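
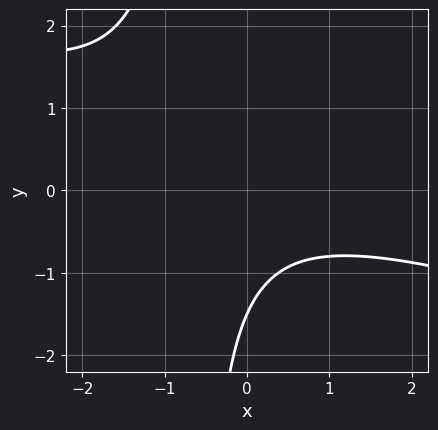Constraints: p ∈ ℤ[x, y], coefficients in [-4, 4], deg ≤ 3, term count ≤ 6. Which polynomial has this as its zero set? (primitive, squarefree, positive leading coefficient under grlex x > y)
x^2 + 3*x*y + 2*y + 3

deg p = 2. No degree-1 curve has this shape.
Checking where it meets the axes: it misses every integer gridline on the x-axis.
Putting this together gives p.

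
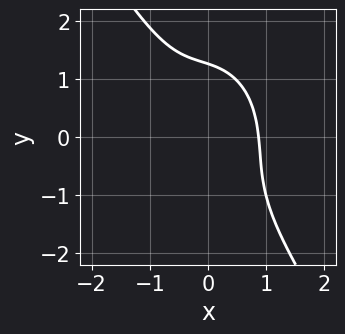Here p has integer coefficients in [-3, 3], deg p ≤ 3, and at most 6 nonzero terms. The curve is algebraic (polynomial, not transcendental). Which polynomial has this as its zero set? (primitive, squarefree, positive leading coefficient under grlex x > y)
(a) deg p = 3. The shape is more complex than any degree-2 curve.
(b) Solving for integer coefficients yields p as stated.

3*x^3 + x^2*y + x*y^2 + y^3 - 2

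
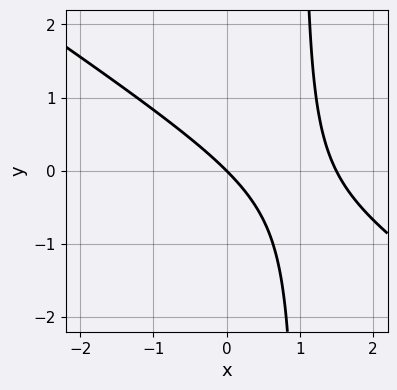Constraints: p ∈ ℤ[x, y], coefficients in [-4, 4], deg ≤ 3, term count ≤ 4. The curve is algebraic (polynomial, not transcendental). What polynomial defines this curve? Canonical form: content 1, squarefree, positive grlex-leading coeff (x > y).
First, degree: no degree-1 curve has this shape, so deg p = 2.
Then, from the visible intercepts: it meets the y-axis at y = 0 (among the integer gridlines); it meets the x-axis at x = 0 (among the integer gridlines).
Finally, fitting integer coefficients to these (and the overall shape) gives p.

2*x^2 + 3*x*y - 3*x - 3*y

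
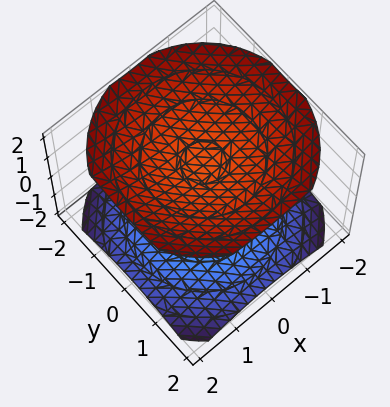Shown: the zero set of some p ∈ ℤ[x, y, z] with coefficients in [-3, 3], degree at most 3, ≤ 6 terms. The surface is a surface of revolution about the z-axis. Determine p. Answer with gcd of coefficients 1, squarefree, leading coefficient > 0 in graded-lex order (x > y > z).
x^2 + y^2 - 2*z^2 + 3

1. There are 2 components.
2. The degree is 2 — a generic line meets the surface in up to 2 points.
3. Symmetries: rotational symmetry about the z-axis ⇒ p depends on x, y only through x² + y².
4. From the axis intercepts and sections: it misses every integer gridline on the y-axis; no x-intercept at any integer in the box.
5. These observations pin down the coefficients.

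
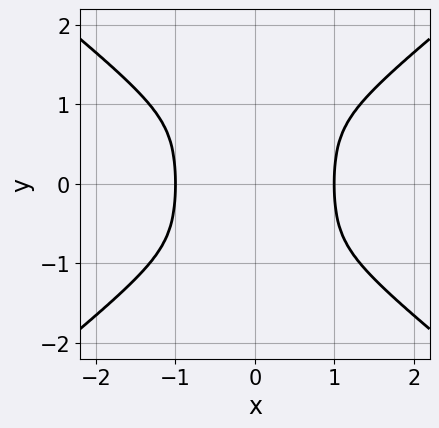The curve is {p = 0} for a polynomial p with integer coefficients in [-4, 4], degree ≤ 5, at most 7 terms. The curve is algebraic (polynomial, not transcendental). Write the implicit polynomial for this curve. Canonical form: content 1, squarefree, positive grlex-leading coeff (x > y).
3*x^4 - 3*x^2*y^2 - 2*y^4 + y^2 - 3

First, deg p = 4.
Then, symmetries: it's symmetric under y → −y, forcing even powers of y; mirror symmetry x ↦ −x ⇒ only even powers of x.
Next, from the visible intercepts: the x-axis gridline crossings are at x ∈ {-1, 1}; it misses every integer gridline on the y-axis.
Finally, solving for integer coefficients yields p as stated.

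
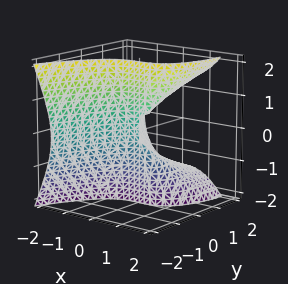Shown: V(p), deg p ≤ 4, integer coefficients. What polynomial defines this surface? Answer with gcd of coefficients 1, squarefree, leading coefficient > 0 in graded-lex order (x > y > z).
3*x^3 - 2*y*z^2 + 2*y^2

1. deg p = 3. The shape is more complex than any degree-2 surface.
2. From the visible intercepts: it meets the x-axis at x = 0 (among the integer gridlines); it meets the y-axis at y = 0 (among the integer gridlines); the visible z-axis segment lies entirely on the surface.
3. These observations pin down the coefficients.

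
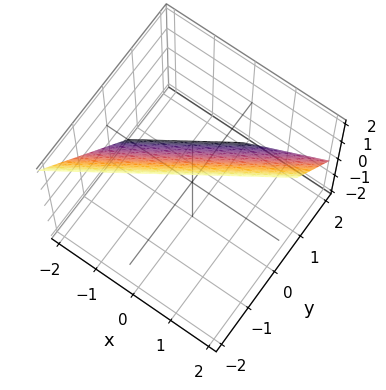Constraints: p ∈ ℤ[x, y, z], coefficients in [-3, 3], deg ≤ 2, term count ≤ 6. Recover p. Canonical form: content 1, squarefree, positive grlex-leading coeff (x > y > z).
2*x - 3*y - 2*z + 2

(a) deg p = 1. The surface is flat (a plane).
(b) Against the integer gridlines: it crosses the z-axis at the gridline z = 1; it meets the x-axis at x = -1 (among the integer gridlines).
(c) Putting this together gives p.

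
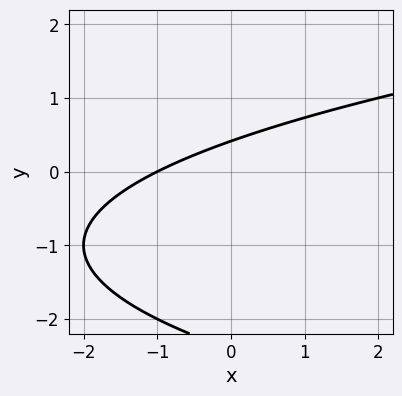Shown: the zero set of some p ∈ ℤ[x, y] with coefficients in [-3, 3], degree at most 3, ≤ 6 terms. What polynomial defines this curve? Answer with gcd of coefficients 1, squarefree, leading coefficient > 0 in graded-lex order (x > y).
First, the degree is 2 — a generic line meets the curve in up to 2 points.
Next, from the visible intercepts: it meets the x-axis at x = -1 (among the integer gridlines).
Finally, fitting integer coefficients to these (and the overall shape) gives p.

y^2 - x + 2*y - 1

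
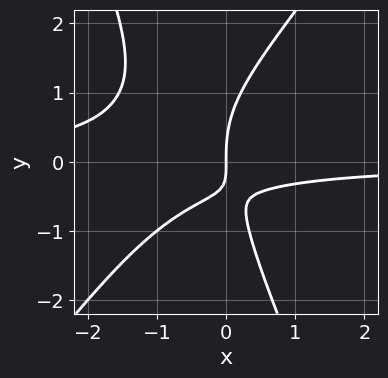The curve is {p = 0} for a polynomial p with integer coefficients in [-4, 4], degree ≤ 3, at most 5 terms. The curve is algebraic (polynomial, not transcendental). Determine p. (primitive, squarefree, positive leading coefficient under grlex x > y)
3*x^2*y - x*y^2 - y^3 + 3*x*y + 2*x

deg p = 3. The shape is more complex than any degree-2 curve.
Reading off the gridlines: it crosses the x-axis at the gridline x = 0; one y-axis crossing is at y = 0.
The integer polynomial consistent with all of this is the stated p.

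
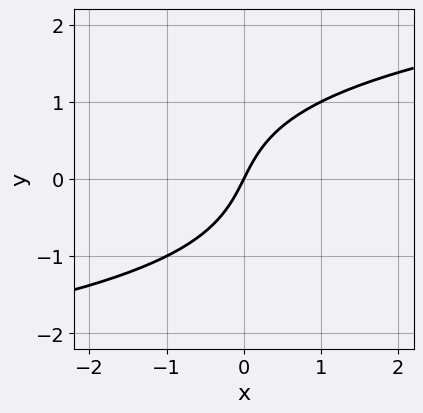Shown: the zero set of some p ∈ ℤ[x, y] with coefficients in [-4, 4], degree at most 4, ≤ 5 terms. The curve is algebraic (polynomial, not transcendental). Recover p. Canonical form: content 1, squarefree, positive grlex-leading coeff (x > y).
deg p = 3.
From the axis intercepts and sections: it meets the x-axis at x = 0 (among the integer gridlines); one y-axis crossing is at y = 0.
Matching integer coefficients to the picture gives p.

y^3 - 2*x + y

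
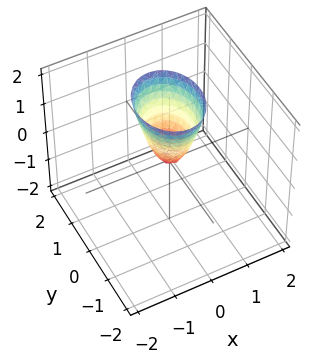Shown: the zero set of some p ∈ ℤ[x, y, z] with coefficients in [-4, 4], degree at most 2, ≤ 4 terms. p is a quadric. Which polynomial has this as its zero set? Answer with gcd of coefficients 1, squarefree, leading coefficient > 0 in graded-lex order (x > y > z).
3*x^2 + 2*y^2 - z

First, degree: a single bowl opening along one axis; a quadric, so deg p = 2.
Then, symmetries: the y ↦ −y reflection is a symmetry, so y appears only in even powers; mirror symmetry x ↦ −x ⇒ only even powers of x.
Then, from the visible intercepts: it crosses the x-axis at the gridline x = 0; it meets the y-axis at y = 0 (among the integer gridlines); one z-axis crossing is at z = 0.
Finally, matching integer coefficients to the picture gives p.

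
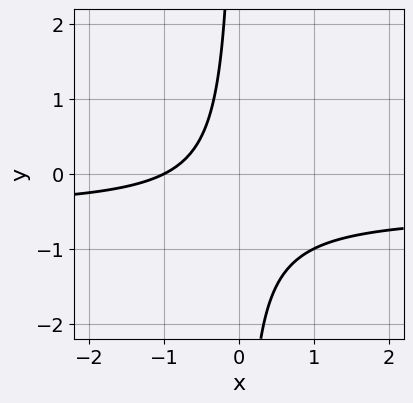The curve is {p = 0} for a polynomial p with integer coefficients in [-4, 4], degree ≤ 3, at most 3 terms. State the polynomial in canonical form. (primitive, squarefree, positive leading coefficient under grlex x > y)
2*x*y + x + 1

First, deg p = 2. The shape is more complex than any degree-1 curve.
Then, against the integer gridlines: it misses every integer gridline on the y-axis; it meets the x-axis at x = -1 (among the integer gridlines).
Finally, matching integer coefficients to the picture gives p.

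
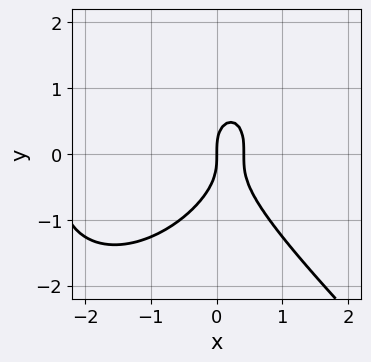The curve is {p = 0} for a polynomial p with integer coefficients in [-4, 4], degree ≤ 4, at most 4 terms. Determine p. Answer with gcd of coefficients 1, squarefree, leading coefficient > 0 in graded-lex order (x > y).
deg p = 3. A generic line meets the curve in up to 3 points.
Reading off the gridlines: it crosses the y-axis at the gridline y = 0; it meets the x-axis at x = 0 (among the integer gridlines).
Assembling these constraints gives the stated polynomial.

x^3 + y^3 + 2*x^2 - x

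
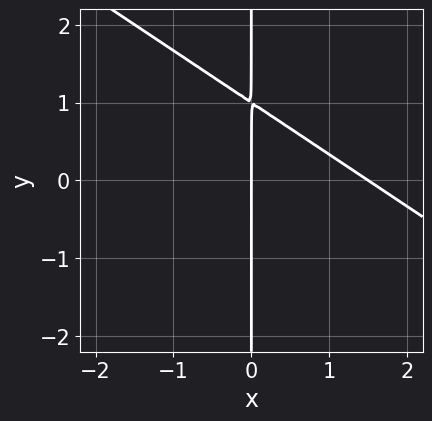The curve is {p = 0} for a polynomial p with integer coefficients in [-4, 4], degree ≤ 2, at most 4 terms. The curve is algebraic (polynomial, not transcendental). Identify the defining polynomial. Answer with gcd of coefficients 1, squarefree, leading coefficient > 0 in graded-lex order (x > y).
2*x^2 + 3*x*y - 3*x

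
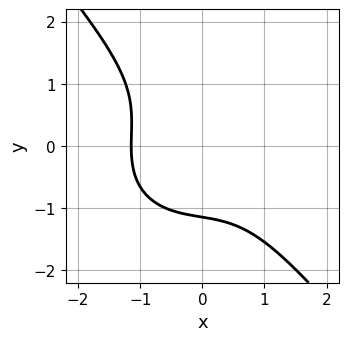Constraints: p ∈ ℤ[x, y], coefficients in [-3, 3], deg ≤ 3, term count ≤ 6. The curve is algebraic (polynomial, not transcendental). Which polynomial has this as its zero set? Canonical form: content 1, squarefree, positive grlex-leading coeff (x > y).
1. deg p = 3.
2. Putting this together gives p.

2*x^3 + x*y^2 + 2*y^3 + 3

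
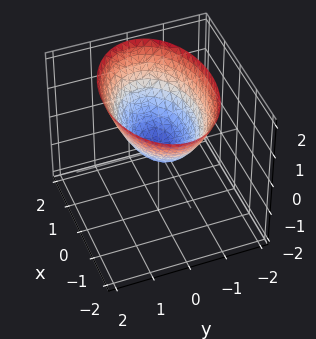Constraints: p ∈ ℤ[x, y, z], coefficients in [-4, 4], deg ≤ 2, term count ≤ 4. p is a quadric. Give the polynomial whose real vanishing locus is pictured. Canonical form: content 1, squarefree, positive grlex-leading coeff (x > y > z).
(a) Degree: a single bowl opening along one axis; a quadric, so deg p = 2.
(b) Symmetries: the x ↦ −x reflection is a symmetry, so x appears only in even powers; it's symmetric under y → −y, forcing even powers of y.
(c) Reading off the gridlines: it crosses the x-axis at the gridline x = 0; it meets the y-axis at y = 0 (among the integer gridlines).
(d) Together with the visible shape, these determine p as stated.

x^2 + 2*y^2 - 2*z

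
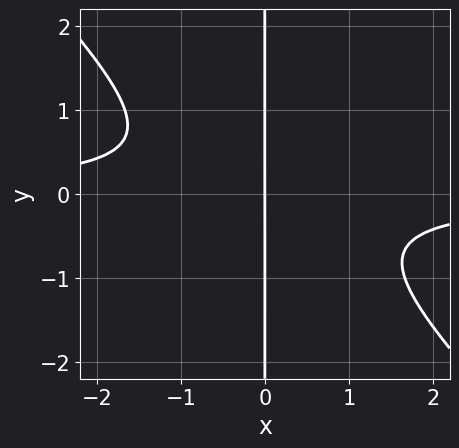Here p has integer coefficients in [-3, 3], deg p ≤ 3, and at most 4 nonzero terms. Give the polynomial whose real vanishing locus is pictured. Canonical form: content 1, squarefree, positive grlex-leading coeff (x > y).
1. deg p = 3. A generic line meets the curve in up to 3 points.
2. Observable constraints: it crosses the x-axis at the gridline x = 0; every point of the y-axis in the box is on the curve.
3. Together with the visible shape, these determine p as stated.

3*x^2*y + 3*x*y^2 + 2*x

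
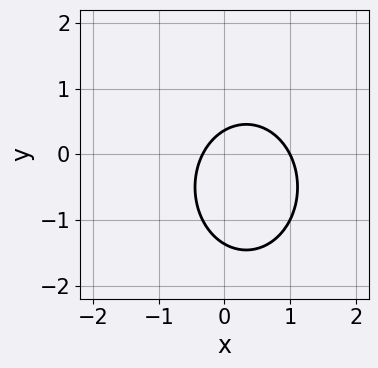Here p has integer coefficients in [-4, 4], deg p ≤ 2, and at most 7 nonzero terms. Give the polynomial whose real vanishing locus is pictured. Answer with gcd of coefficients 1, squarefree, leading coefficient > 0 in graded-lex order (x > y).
3*x^2 + 2*y^2 - 2*x + 2*y - 1

First, deg p = 2. No degree-1 curve has this shape.
Next, reading off the gridlines: it meets the x-axis at x = 1 (among the integer gridlines).
Finally, the integer polynomial consistent with all of this is the stated p.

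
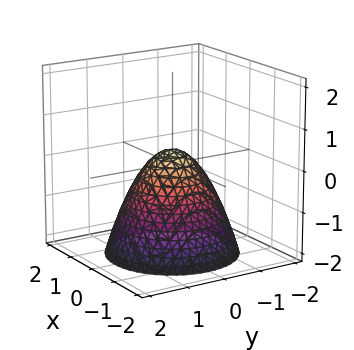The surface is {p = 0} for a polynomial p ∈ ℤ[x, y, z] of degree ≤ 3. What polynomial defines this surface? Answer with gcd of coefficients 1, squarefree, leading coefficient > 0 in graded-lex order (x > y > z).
3*x^2 + 3*y^2 + 3*z - 1

1. deg p = 2. A generic line meets the surface in up to 2 points.
2. Symmetries: every cross-section ⟂ z is a circle, so x, y appear only via x² + y².
3. From the axis intercepts and sections: a circular section at z = -1 has radius between 1 and 2.
4. The integer polynomial consistent with all of this is the stated p.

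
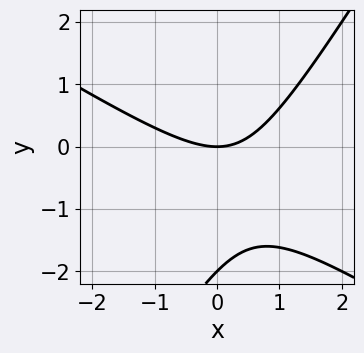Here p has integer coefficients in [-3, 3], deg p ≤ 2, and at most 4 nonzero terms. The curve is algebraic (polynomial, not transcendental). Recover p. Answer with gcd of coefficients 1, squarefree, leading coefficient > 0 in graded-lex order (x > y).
x^2 + x*y - y^2 - 2*y

(a) Degree: no degree-1 curve has this shape, so deg p = 2.
(b) Observable constraints: among the integer gridlines, it crosses the y-axis at y ∈ {-2, 0}; one x-axis crossing is at x = 0.
(c) Matching integer coefficients to the picture gives p.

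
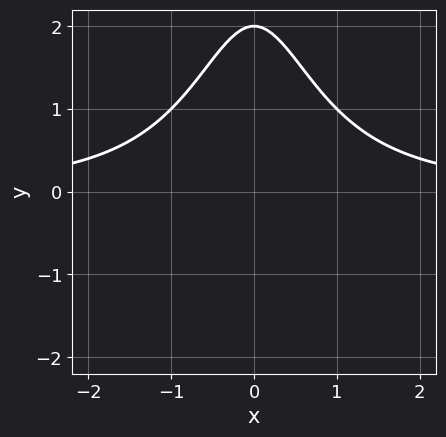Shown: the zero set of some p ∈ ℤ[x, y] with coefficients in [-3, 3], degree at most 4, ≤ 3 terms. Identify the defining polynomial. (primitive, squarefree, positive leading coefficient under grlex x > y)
x^2*y + y - 2

1. deg p = 3. No degree-2 curve has this shape.
2. Symmetries: it's symmetric under x → −x, forcing even powers of x.
3. Observable constraints: no x-intercept at any integer in the box; it crosses the y-axis at the gridline y = 2.
4. Fitting integer coefficients to these (and the overall shape) gives p.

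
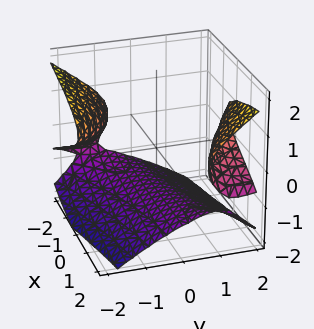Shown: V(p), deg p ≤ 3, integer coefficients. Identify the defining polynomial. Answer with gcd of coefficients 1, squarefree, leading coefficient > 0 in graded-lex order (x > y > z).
(a) There are 2 components. Treating them together as one polynomial.
(b) Degree: no degree-2 surface has this shape, so deg p = 3.
(c) Reading off the gridlines: the surface avoids every integer y-axis point in the box; it misses every integer gridline on the x-axis.
(d) Fitting integer coefficients to these (and the overall shape) gives p.

2*y^2*z - 3*z^3 + 2*x*y - 2*z^2 - 3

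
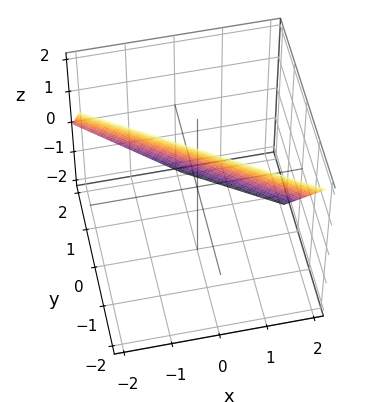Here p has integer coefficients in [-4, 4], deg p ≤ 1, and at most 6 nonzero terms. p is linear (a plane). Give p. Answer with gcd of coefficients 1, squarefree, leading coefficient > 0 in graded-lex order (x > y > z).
First, the degree is 1 — the surface is flat (a plane).
Next, from the visible intercepts: it meets the z-axis at z = 1 (among the integer gridlines); it meets the x-axis at x = 1 (among the integer gridlines).
Finally, solving for integer coefficients yields p as stated.

2*x + 3*y + 2*z - 2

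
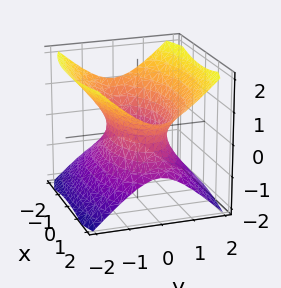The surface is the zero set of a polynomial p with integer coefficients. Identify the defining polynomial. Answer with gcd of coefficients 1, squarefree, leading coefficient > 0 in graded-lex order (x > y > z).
First, deg p = 2.
Next, symmetries: the y ↦ −y reflection is a symmetry, so y appears only in even powers; mirror symmetry z ↦ −z ⇒ only even powers of z; it's symmetric under x → −x, forcing even powers of x.
Then, checking where it meets the axes: the surface avoids every integer z-axis point in the box.
Finally, the integer polynomial consistent with all of this is the stated p.

x^2 + 3*y^2 - 3*z^2 - 2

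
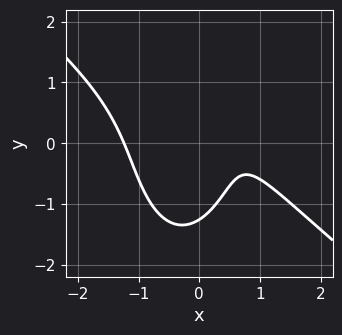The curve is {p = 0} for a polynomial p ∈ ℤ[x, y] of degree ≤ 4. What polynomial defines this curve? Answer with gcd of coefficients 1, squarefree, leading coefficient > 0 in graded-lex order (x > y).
(a) Degree: no degree-2 curve has this shape, so deg p = 3.
(b) Solving for integer coefficients yields p as stated.

3*x^3 + 3*x^2*y + y^3 - 3*x + 2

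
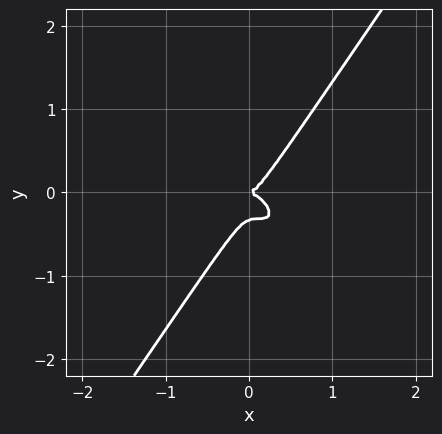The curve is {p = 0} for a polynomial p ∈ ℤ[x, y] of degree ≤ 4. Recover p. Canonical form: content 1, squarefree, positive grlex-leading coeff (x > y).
First, deg p = 3. The shape is more complex than any degree-2 curve.
Next, from the axis intercepts and sections: it crosses the x-axis at the gridline x = 0; one y-axis crossing is at y = 0.
Finally, the integer polynomial consistent with all of this is the stated p.

3*x^3 + 3*x^2*y + x*y^2 - 3*y^3 - y^2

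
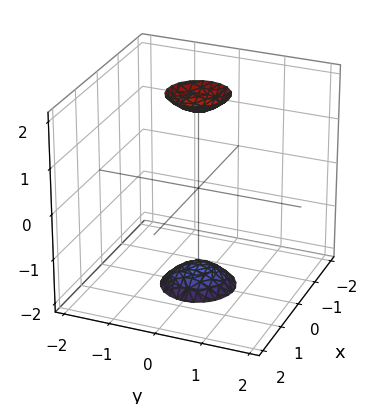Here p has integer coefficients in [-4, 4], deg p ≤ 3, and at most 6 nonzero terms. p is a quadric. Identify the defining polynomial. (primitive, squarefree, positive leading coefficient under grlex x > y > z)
First, the picture has 2 separate pieces.
Then, deg p = 2.
Then, by symmetry, the z-axis is an axis of rotation, so x and y enter only as x² + y²; the z ↦ −z reflection is a symmetry, so z appears only in even powers.
Then, from the visible intercepts: a circular section at z = -2 has radius between 0 and 1; no x-intercept at any integer in the box.
Finally, these observations pin down the coefficients.

3*x^2 + 3*y^2 - z^2 + 3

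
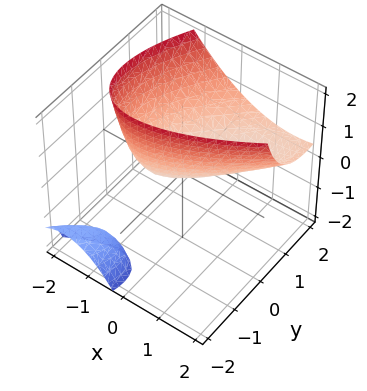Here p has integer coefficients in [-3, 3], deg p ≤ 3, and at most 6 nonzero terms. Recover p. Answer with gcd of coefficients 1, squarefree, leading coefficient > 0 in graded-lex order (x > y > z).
2*x^2 - 3*x*y + 2*y^2 - 3*y*z - 3*z

There are 2 components.
Degree: a generic line meets the surface in up to 2 points, so deg p = 2.
From the axis intercepts and sections: it meets the y-axis at y = 0 (among the integer gridlines); it meets the z-axis at z = 0 (among the integer gridlines); it meets the x-axis at x = 0 (among the integer gridlines).
The integer polynomial consistent with all of this is the stated p.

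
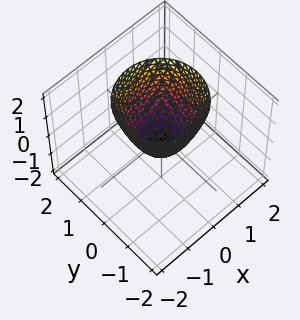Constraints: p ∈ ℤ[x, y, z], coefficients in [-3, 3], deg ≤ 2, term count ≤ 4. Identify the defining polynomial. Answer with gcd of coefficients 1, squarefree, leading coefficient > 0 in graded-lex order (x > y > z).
3*x^2 + 3*y^2 - 2*z - 1

(a) The degree is 2 — a generic line meets the surface in up to 2 points.
(b) Symmetries: rotational symmetry about the z-axis ⇒ p depends on x, y only through x² + y².
(c) From the axis intercepts and sections: a circular section at z = 0 has radius between 0 and 1.
(d) Fitting integer coefficients to these (and the overall shape) gives p.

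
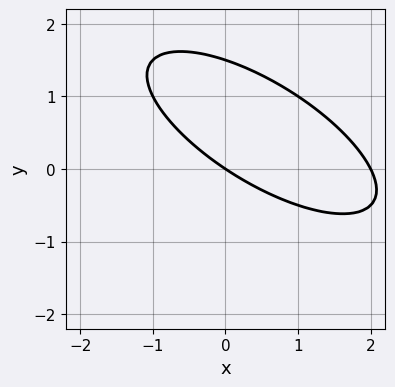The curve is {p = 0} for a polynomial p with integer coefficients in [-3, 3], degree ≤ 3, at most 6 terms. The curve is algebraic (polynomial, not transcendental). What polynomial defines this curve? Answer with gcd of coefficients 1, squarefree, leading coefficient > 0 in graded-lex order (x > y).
x^2 + 2*x*y + 2*y^2 - 2*x - 3*y

Degree: a generic line meets the curve in up to 2 points, so deg p = 2.
Reading off the gridlines: it crosses the y-axis at the gridline y = 0; the x-axis gridline crossings are at x ∈ {0, 2}.
Assembling these constraints gives the stated polynomial.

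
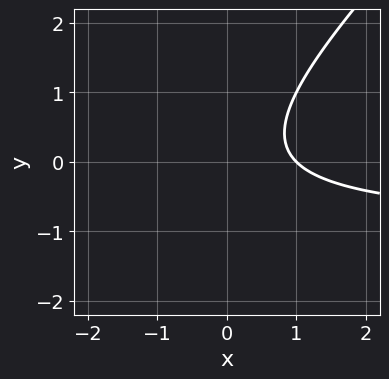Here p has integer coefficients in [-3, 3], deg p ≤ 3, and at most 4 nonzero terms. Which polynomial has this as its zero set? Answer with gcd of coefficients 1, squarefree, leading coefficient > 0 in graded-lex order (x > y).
x*y - y^2 + x - 1

1. The degree is 2 — the shape is more complex than any degree-1 curve.
2. Observable constraints: it misses every integer gridline on the y-axis; one x-axis crossing is at x = 1.
3. Fitting integer coefficients to these (and the overall shape) gives p.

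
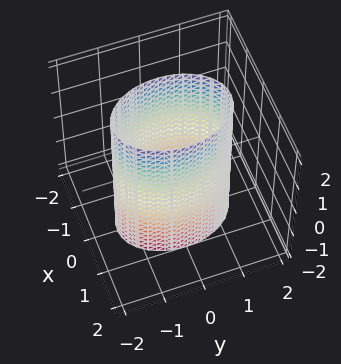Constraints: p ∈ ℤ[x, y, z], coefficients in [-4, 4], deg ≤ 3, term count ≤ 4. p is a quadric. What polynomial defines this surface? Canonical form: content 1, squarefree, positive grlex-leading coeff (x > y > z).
First, the degree is 2 — constant cross-section along one axis; a quadric.
Next, symmetries: mirror symmetry x ↦ −x ⇒ only even powers of x; the z ↦ −z reflection is a symmetry, so z appears only in even powers; the y ↦ −y reflection is a symmetry, so y appears only in even powers.
Then, from the visible intercepts: the surface avoids every integer z-axis point in the box; the x-axis gridline crossings are at x ∈ {-1, 1}.
Finally, the integer polynomial consistent with all of this is the stated p.

2*x^2 + y^2 - 2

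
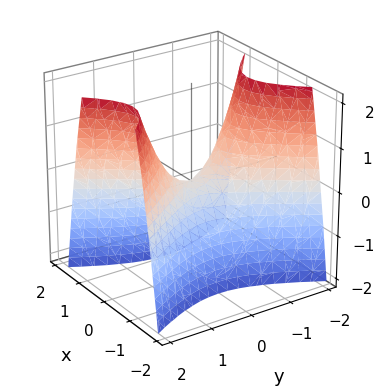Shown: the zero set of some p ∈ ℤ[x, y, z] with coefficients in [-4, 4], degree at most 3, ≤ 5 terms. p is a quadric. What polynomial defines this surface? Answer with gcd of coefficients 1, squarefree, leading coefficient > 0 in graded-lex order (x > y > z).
(a) The degree is 2 — a saddle surface; a quadric.
(b) Symmetries: it's symmetric under x → −x, forcing even powers of x; the y ↦ −y reflection is a symmetry, so y appears only in even powers.
(c) From the axis intercepts and sections: it meets the y-axis at y = 0 (among the integer gridlines); one x-axis crossing is at x = 0; it crosses the z-axis at the gridline z = 0.
(d) Assembling these constraints gives the stated polynomial.

2*x^2 - y^2 + z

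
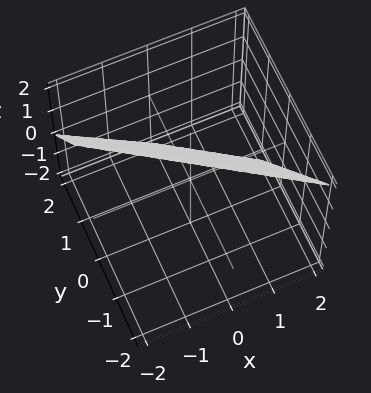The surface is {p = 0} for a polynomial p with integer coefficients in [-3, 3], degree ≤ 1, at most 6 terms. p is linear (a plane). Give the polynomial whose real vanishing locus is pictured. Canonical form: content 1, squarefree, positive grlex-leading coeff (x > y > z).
2*x + 3*y + 2*z - 2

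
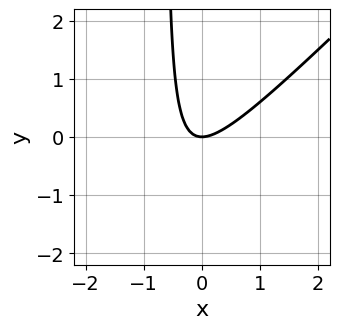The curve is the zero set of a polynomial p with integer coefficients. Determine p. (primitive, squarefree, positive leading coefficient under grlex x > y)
First, degree: no degree-1 curve has this shape, so deg p = 2.
Next, against the integer gridlines: it meets the x-axis at x = 0 (among the integer gridlines); one y-axis crossing is at y = 0.
Finally, putting this together gives p.

3*x^2 - 3*x*y - 2*y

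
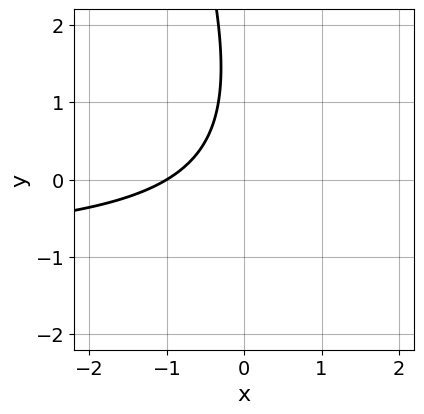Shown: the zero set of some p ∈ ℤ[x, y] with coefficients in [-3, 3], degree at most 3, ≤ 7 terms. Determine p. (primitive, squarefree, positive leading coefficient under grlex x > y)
First, deg p = 2.
Next, from the axis intercepts and sections: it meets the x-axis at x = -1 (among the integer gridlines); no y-intercept at any integer in the box.
Finally, fitting integer coefficients to these (and the overall shape) gives p.

3*x*y + y^2 + 3*x - 2*y + 3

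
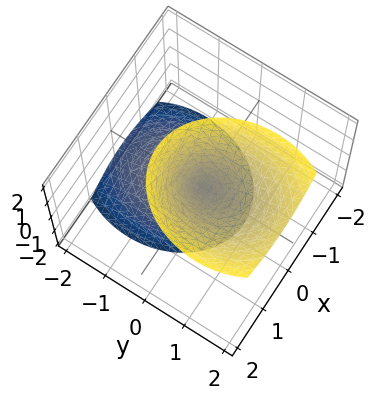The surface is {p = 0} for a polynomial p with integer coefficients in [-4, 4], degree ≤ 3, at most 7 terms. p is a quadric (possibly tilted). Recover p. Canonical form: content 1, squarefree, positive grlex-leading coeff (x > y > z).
3*x^2 - x*z + 2*y^2 - 2*y*z - z^2

First, the picture has 2 separate pieces. Treating them together as one polynomial.
Then, deg p = 2. The shape is more complex than any degree-1 surface.
Then, from the visible intercepts: one x-axis crossing is at x = 0; it crosses the y-axis at the gridline y = 0.
Finally, assembling these constraints gives the stated polynomial.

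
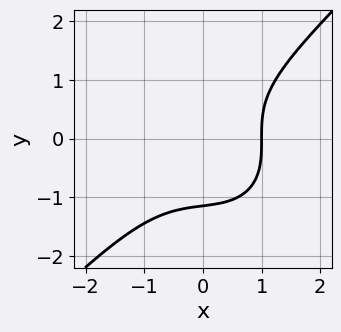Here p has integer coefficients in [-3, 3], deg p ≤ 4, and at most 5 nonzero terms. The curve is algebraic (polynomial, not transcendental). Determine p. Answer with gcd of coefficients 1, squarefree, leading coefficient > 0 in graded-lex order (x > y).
2*x^3 - 2*y^3 + x - 3

1. Degree: the shape is more complex than any degree-2 curve, so deg p = 3.
2. Against the integer gridlines: it meets the x-axis at x = 1 (among the integer gridlines).
3. These observations pin down the coefficients.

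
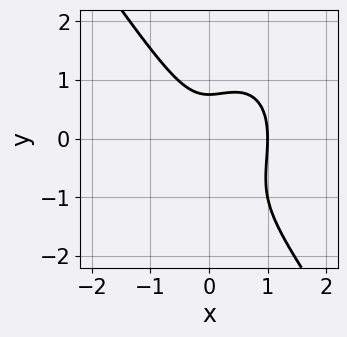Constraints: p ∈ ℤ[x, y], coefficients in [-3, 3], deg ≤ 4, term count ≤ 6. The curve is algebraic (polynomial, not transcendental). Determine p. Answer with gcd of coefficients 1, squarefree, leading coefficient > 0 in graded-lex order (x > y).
3*x^3 + y^3 - 2*x^2 + y^2 - 1

(a) deg p = 3.
(b) Against the integer gridlines: it crosses the x-axis at the gridline x = 1.
(c) Solving for integer coefficients yields p as stated.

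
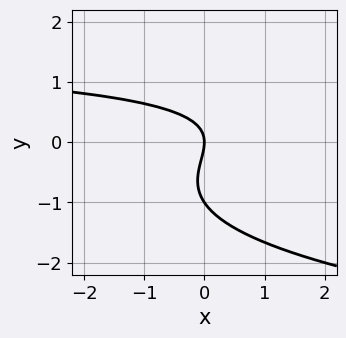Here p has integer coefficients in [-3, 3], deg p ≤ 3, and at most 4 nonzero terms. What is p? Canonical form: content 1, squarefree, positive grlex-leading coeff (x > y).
2*y^3 - x*y + 2*y^2 + 2*x

deg p = 3.
From the visible intercepts: it meets the x-axis at x = 0 (among the integer gridlines); among the integer gridlines, it crosses the y-axis at y ∈ {-1, 0}.
The integer polynomial consistent with all of this is the stated p.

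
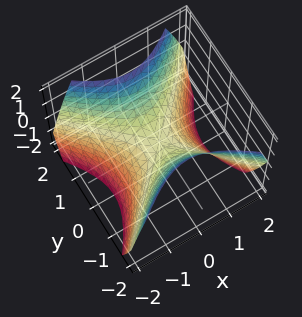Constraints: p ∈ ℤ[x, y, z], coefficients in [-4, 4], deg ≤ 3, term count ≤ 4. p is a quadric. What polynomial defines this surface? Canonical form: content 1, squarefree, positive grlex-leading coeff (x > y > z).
First, the degree is 2 — a hyperbolic paraboloid; a quadric.
Next, symmetries: mirror symmetry y ↦ −y ⇒ only even powers of y; it's symmetric under x → −x, forcing even powers of x.
Then, against the integer gridlines: it meets the z-axis at z = 0 (among the integer gridlines); one y-axis crossing is at y = 0.
Finally, these observations pin down the coefficients.

x^2 - y^2 + z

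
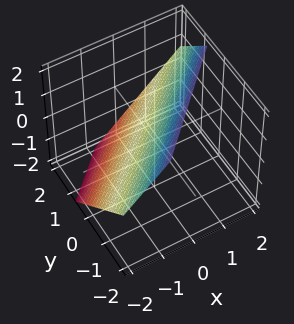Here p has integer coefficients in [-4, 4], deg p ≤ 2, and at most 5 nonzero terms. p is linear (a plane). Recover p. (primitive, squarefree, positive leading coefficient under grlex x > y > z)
3*x - 3*y - 3*z + 2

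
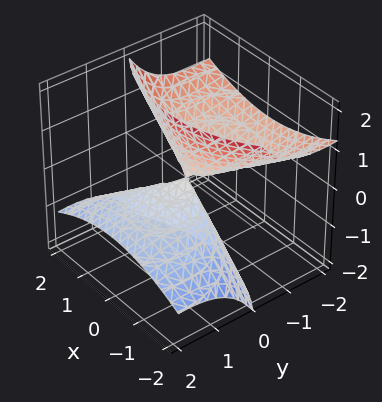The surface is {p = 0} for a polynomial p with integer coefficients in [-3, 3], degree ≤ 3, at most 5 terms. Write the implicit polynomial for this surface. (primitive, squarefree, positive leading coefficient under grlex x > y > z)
(a) I count 2 distinct pieces.
(b) Degree: the shape is more complex than any degree-1 surface, so deg p = 2.
(c) Against the integer gridlines: it crosses the y-axis at the gridline y = 0; it meets the z-axis at z = 0 (among the integer gridlines); it crosses the x-axis at the gridline x = 0.
(d) Fitting integer coefficients to these (and the overall shape) gives p.

x^2 + y^2 + 3*y*z - z^2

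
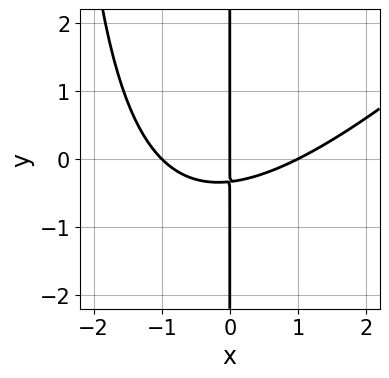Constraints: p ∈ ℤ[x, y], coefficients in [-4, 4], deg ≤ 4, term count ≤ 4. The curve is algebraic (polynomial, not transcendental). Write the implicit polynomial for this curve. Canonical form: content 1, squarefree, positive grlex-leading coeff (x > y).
1. Degree: a generic line meets the curve in up to 3 points, so deg p = 3.
2. Against the integer gridlines: the visible y-axis segment lies entirely on the curve; among the integer gridlines, it crosses the x-axis at x ∈ {-1, 0, 1}.
3. Assembling these constraints gives the stated polynomial.

x^3 - x^2*y - 3*x*y - x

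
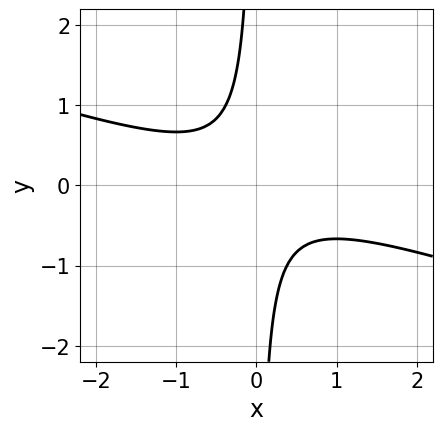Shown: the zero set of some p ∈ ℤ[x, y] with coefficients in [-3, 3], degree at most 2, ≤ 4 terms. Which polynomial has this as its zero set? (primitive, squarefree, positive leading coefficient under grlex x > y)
x^2 + 3*x*y + 1

deg p = 2. No degree-1 curve has this shape.
Reading off the gridlines: the curve avoids every integer x-axis point in the box; no y-intercept at any integer in the box.
Solving for integer coefficients yields p as stated.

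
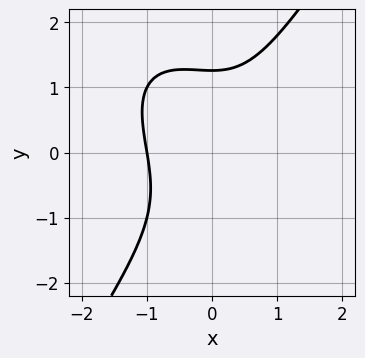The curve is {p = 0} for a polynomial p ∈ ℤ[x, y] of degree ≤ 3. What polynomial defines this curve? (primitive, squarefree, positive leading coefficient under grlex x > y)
2*x^3 + x^2*y - y^3 + 2

1. The degree is 3 — no degree-2 curve has this shape.
2. Observable constraints: it meets the x-axis at x = -1 (among the integer gridlines).
3. The integer polynomial consistent with all of this is the stated p.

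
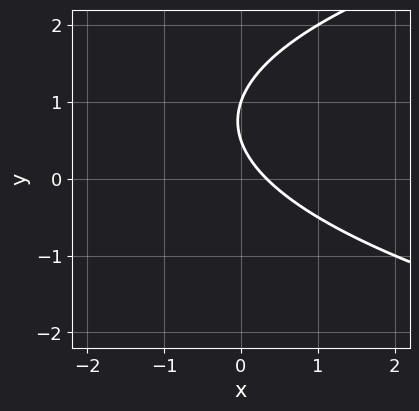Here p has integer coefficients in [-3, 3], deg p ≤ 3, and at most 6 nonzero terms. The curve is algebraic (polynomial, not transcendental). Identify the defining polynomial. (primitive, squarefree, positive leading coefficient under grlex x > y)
1. The degree is 2 — no degree-1 curve has this shape.
2. From the axis intercepts and sections: it meets the y-axis at y = 1 (among the integer gridlines).
3. Assembling these constraints gives the stated polynomial.

2*y^2 - 3*x - 3*y + 1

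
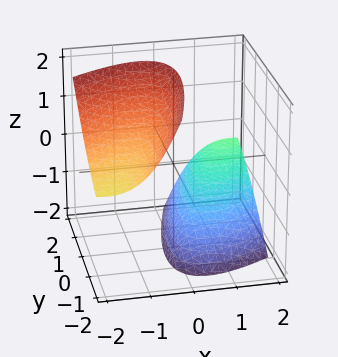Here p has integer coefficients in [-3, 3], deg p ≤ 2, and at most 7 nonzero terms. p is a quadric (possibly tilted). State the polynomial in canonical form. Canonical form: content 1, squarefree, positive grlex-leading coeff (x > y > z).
I count 2 distinct pieces.
Degree: the shape is more complex than any degree-1 surface, so deg p = 2.
Against the integer gridlines: no x-intercept at any integer in the box; it misses every integer gridline on the y-axis.
These observations pin down the coefficients.

2*x^2 - 3*x*y + 3*x*z + y^2 - z^2 + 3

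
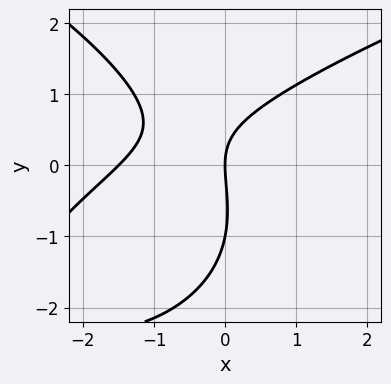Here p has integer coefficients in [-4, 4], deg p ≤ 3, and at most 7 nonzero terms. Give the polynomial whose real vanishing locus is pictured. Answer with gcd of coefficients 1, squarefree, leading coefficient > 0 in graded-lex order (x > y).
Degree: no degree-2 curve has this shape, so deg p = 3.
Against the integer gridlines: the y-axis gridline crossings are at y ∈ {-1, 0}; it meets the x-axis at x = 0 (among the integer gridlines).
Together with the visible shape, these determine p as stated.

y^3 - 2*x^2 + 2*x*y + y^2 - 3*x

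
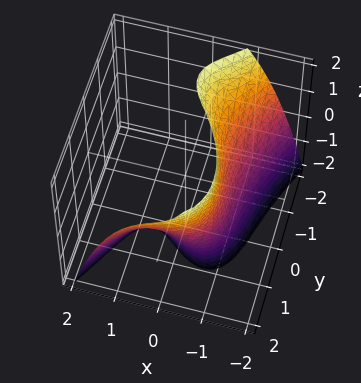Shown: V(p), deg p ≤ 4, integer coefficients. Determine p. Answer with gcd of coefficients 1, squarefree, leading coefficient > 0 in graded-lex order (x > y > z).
deg p = 3. A generic line meets the surface in up to 3 points.
Against the integer gridlines: it meets the x-axis at x = -1 (among the integer gridlines); no z-intercept at any integer in the box.
The integer polynomial consistent with all of this is the stated p.

3*x^3 - y^3 + 2*x*z + 2*y*z + 3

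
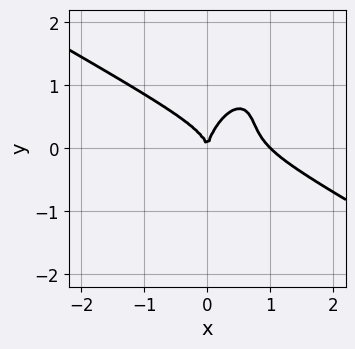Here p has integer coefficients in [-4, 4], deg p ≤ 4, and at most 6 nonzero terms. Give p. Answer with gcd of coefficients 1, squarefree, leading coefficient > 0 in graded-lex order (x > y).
3*x^3 + 3*x^2*y - 3*x*y^2 + 2*y^3 - 3*x^2

deg p = 3. No degree-2 curve has this shape.
Observable constraints: the x-axis gridline crossings are at x ∈ {0, 1}; it crosses the y-axis at the gridline y = 0.
Solving for integer coefficients yields p as stated.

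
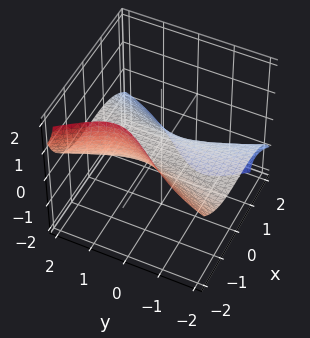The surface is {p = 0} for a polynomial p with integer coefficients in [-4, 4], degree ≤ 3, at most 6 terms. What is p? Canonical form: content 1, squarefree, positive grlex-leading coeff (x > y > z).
First, deg p = 3. The shape is more complex than any degree-2 surface.
Then, reading off the gridlines: every point of the y-axis in the box is on the surface; one x-axis crossing is at x = 0.
Finally, assembling these constraints gives the stated polynomial.

x^3 + 2*y^2*z - y*z^2 + 2*z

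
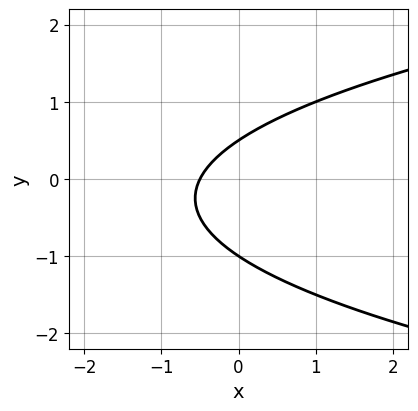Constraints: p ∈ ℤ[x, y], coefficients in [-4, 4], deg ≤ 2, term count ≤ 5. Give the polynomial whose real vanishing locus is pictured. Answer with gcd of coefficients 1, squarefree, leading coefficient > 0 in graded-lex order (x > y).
1. The degree is 2 — no degree-1 curve has this shape.
2. From the axis intercepts and sections: it crosses the y-axis at the gridline y = -1.
3. Assembling these constraints gives the stated polynomial.

2*y^2 - 2*x + y - 1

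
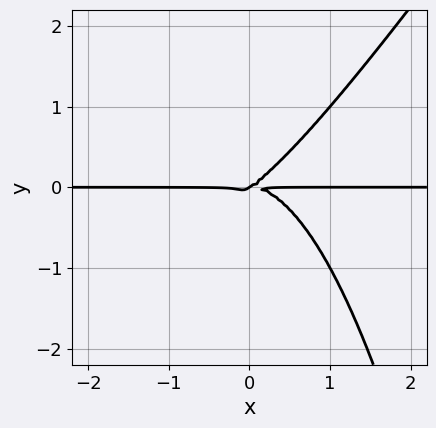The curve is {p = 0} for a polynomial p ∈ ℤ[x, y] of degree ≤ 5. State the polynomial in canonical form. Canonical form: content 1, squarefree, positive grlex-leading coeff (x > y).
3*x^3*y - 2*x^2*y^2 + 2*x*y^2 - 3*y^3

First, the degree is 4 — a generic line meets the curve in up to 4 points.
Next, from the axis intercepts and sections: one y-axis crossing is at y = 0; the visible x-axis segment lies entirely on the curve.
Finally, assembling these constraints gives the stated polynomial.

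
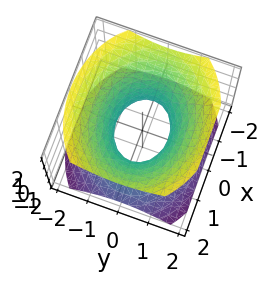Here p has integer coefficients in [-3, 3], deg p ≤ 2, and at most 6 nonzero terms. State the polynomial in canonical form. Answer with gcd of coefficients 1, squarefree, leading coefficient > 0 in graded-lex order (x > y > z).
Degree: one connected sheet with a waist; a quadric, so deg p = 2.
Symmetries: it's symmetric under y → −y, forcing even powers of y; the x ↦ −x reflection is a symmetry, so x appears only in even powers; the z ↦ −z reflection is a symmetry, so z appears only in even powers.
Reading off the gridlines: the surface avoids every integer z-axis point in the box; among the integer gridlines, it crosses the x-axis at x ∈ {-1, 1}.
The integer polynomial consistent with all of this is the stated p.

2*x^2 + 3*y^2 - 3*z^2 - 2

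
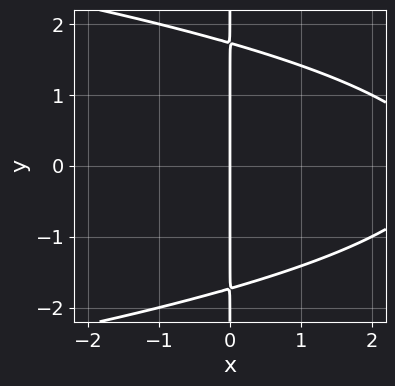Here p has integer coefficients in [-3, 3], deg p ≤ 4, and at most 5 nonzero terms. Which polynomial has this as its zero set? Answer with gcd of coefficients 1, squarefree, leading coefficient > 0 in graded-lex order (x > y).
x*y^2 + x^2 - 3*x

1. The degree is 3 — a generic line meets the curve in up to 3 points.
2. Symmetries: it's symmetric under y → −y, forcing even powers of y.
3. Reading off the gridlines: the visible y-axis segment lies entirely on the curve; one x-axis crossing is at x = 0.
4. Solving for integer coefficients yields p as stated.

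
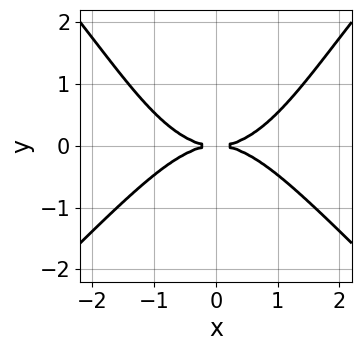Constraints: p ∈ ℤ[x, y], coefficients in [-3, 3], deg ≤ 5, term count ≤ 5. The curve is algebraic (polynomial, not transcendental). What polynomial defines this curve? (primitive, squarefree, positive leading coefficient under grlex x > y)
x^4 - x^2*y^2 + y^3 - 3*y^2

1. Degree: no degree-3 curve has this shape, so deg p = 4.
2. Symmetries: mirror symmetry x ↦ −x ⇒ only even powers of x.
3. From the visible intercepts: it meets the y-axis at y = 0 (among the integer gridlines); it crosses the x-axis at the gridline x = 0.
4. Solving for integer coefficients yields p as stated.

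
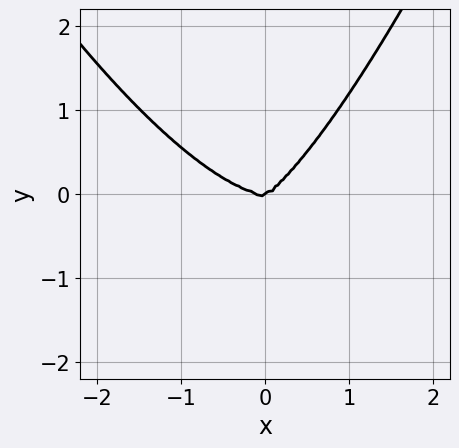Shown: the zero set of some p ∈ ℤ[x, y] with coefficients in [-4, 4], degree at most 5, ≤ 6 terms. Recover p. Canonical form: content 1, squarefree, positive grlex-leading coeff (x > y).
1. The degree is 4 — a generic line meets the curve in up to 4 points.
2. From the axis intercepts and sections: it meets the y-axis at y = 0 (among the integer gridlines); one x-axis crossing is at x = 0.
3. Fitting integer coefficients to these (and the overall shape) gives p.

2*x^4 - x^2*y + 3*x*y^2 - 3*y^3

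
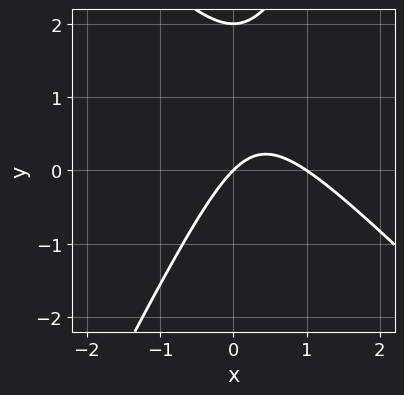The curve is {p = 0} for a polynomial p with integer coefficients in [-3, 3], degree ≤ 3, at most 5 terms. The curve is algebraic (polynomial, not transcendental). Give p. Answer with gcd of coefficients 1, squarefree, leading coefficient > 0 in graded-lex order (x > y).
Degree: the shape is more complex than any degree-1 curve, so deg p = 2.
Checking where it meets the axes: the x-axis gridline crossings are at x ∈ {0, 1}; among the integer gridlines, it crosses the y-axis at y ∈ {0, 2}.
Together with the visible shape, these determine p as stated.

2*x^2 + x*y - y^2 - 2*x + 2*y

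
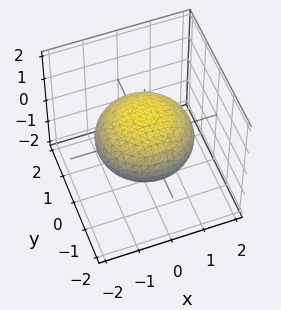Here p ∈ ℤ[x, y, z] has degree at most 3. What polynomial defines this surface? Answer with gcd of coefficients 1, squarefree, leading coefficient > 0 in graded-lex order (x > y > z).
x^2 + y^2 + 2*z^2 - 2

(a) deg p = 2. A generic line meets the surface in up to 2 points.
(b) Symmetries: the surface is invariant under rotation about z: p = q(x² + y², z).
(c) Observable constraints: among the integer gridlines, it crosses the z-axis at z ∈ {-1, 1}; a circular section at z = 0 has radius between 1 and 2.
(d) Putting this together gives p.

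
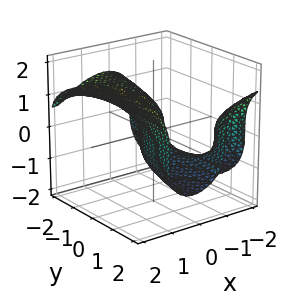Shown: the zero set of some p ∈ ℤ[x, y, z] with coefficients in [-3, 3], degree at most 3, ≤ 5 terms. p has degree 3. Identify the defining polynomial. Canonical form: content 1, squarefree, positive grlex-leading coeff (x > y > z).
First, degree: the shape is more complex than any degree-2 surface, so deg p = 3.
Then, from the visible intercepts: it crosses the y-axis at the gridline y = 0; one z-axis crossing is at z = 0.
Finally, solving for integer coefficients yields p as stated.

2*x^3 + 3*x^2*y - 3*z^3 - x*y - 3*y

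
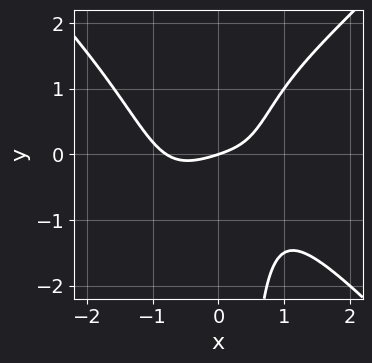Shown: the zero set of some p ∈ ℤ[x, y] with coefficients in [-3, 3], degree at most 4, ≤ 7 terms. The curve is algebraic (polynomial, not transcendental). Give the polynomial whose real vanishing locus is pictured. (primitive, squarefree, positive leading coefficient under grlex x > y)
2*x^4 - 2*x^2*y^2 + 2*x*y + x - 3*y

The degree is 4 — the shape is more complex than any degree-3 curve.
From the visible intercepts: it meets the x-axis at x = 0 (among the integer gridlines); it meets the y-axis at y = 0 (among the integer gridlines).
The integer polynomial consistent with all of this is the stated p.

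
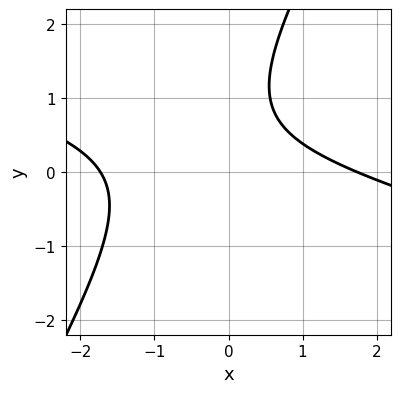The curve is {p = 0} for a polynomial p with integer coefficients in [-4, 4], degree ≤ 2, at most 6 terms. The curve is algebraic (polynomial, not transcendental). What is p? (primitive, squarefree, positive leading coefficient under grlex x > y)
x^2 + 3*x*y - 2*y^2 + 3*y - 3

First, degree: a generic line meets the curve in up to 2 points, so deg p = 2.
Then, observable constraints: no y-intercept at any integer in the box.
Finally, putting this together gives p.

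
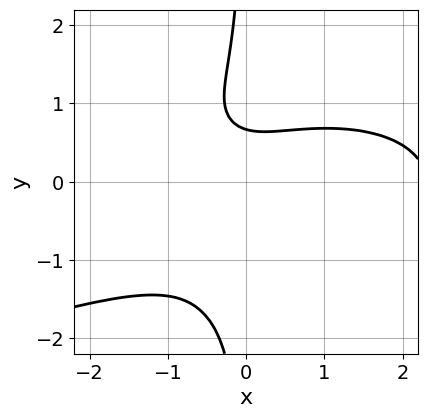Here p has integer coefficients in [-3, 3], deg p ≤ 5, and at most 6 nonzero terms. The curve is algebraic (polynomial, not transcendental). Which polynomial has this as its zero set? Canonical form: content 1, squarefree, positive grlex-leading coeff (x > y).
3*x*y^3 + x^3 - 2*x^2 + 3*y - 2

1. deg p = 4.
2. Checking where it meets the axes: it misses every integer gridline on the x-axis.
3. The integer polynomial consistent with all of this is the stated p.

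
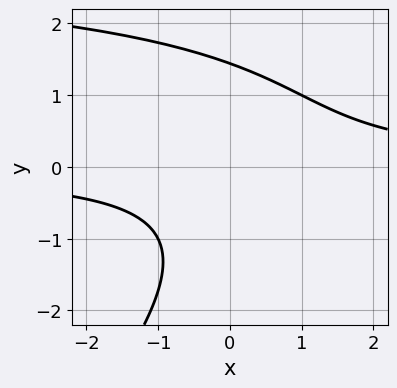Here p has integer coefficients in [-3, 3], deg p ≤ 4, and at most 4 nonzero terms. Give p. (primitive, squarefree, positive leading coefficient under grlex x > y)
x*y^2 - y^3 - 3*x*y + 3

First, deg p = 3.
Then, observable constraints: it misses every integer gridline on the x-axis.
Finally, these observations pin down the coefficients.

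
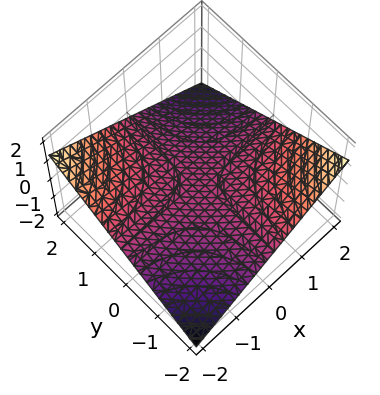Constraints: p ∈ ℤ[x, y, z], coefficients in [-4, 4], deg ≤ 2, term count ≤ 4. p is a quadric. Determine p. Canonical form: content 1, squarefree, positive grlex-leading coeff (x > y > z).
1. The degree is 2 — a saddle surface; a quadric.
2. Reading off the gridlines: the visible x-axis segment lies entirely on the surface; one z-axis crossing is at z = 0; every point of the y-axis in the box is on the surface.
3. Together with the visible shape, these determine p as stated.

x*y + 3*z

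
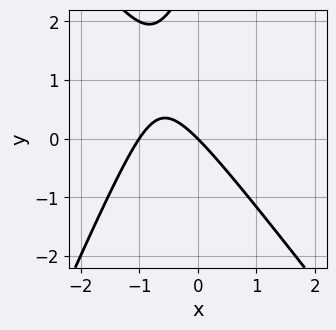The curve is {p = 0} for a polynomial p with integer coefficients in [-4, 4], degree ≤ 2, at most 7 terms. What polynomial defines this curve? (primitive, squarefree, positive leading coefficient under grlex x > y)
The degree is 2 — no degree-1 curve has this shape.
From the axis intercepts and sections: one y-axis crossing is at y = 0; the x-axis gridline crossings are at x ∈ {-1, 0}.
The integer polynomial consistent with all of this is the stated p.

3*x^2 + x*y - y^2 + 3*x + 3*y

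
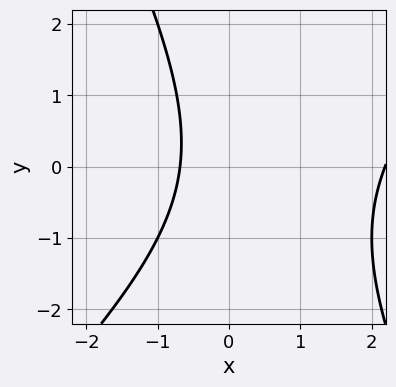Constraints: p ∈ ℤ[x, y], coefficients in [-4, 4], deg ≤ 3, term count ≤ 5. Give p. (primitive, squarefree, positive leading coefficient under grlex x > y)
First, degree: the shape is more complex than any degree-1 curve, so deg p = 2.
Then, checking where it meets the axes: no y-intercept at any integer in the box.
Finally, matching integer coefficients to the picture gives p.

2*x^2 - x*y - y^2 - 3*x - 3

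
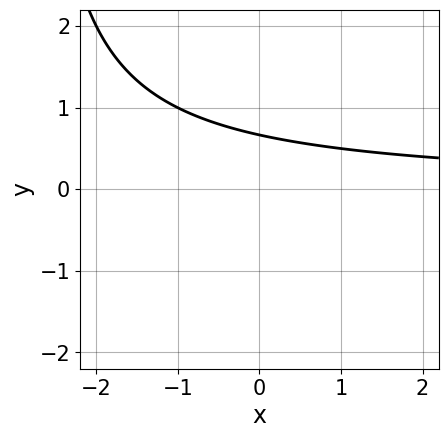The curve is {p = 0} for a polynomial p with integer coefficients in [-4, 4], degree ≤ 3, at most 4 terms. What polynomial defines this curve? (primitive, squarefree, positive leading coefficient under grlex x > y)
1. Degree: a generic line meets the curve in up to 2 points, so deg p = 2.
2. Observable constraints: no x-intercept at any integer in the box.
3. Assembling these constraints gives the stated polynomial.

x*y + 3*y - 2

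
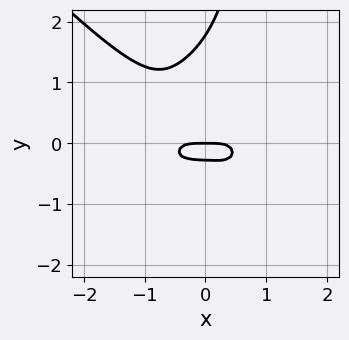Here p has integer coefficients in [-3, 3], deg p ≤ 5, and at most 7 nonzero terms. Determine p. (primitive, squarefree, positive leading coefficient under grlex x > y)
2*x^4 + 2*x*y^3 - 2*y^3 + 3*y^2 + y

First, deg p = 4. The shape is more complex than any degree-3 curve.
Then, from the axis intercepts and sections: it crosses the x-axis at the gridline x = 0; it meets the y-axis at y = 0 (among the integer gridlines).
Finally, together with the visible shape, these determine p as stated.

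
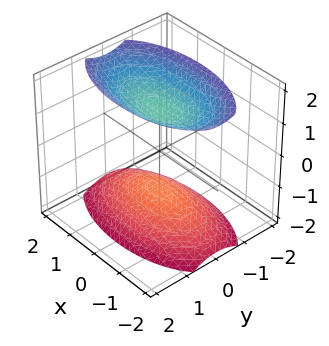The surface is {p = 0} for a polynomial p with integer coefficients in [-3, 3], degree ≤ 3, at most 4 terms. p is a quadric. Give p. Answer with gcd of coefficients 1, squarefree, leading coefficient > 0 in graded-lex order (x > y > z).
x^2 + 3*y^2 - 2*z^2 + 3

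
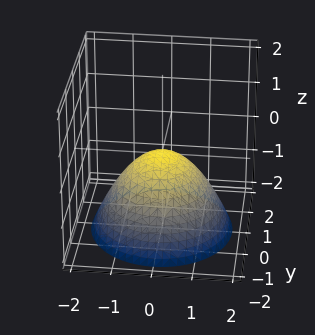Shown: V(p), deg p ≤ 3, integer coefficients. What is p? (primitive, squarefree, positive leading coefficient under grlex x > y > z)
2*x^2 + 2*y^2 + 3*z

deg p = 2. A paraboloid; a quadric.
Symmetries: rotational symmetry about the z-axis ⇒ p depends on x, y only through x² + y².
Against the integer gridlines: one y-axis crossing is at y = 0; a circular section at z = -1 has radius between 1 and 2; it crosses the z-axis at the gridline z = 0; it meets the x-axis at x = 0 (among the integer gridlines).
These observations pin down the coefficients.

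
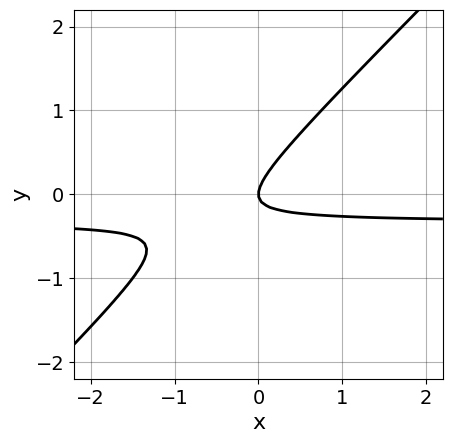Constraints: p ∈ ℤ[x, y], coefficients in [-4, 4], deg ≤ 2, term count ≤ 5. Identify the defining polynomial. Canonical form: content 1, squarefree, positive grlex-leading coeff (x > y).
(a) deg p = 2. A generic line meets the curve in up to 2 points.
(b) From the axis intercepts and sections: it crosses the x-axis at the gridline x = 0; one y-axis crossing is at y = 0.
(c) Assembling these constraints gives the stated polynomial.

3*x*y - 3*y^2 + x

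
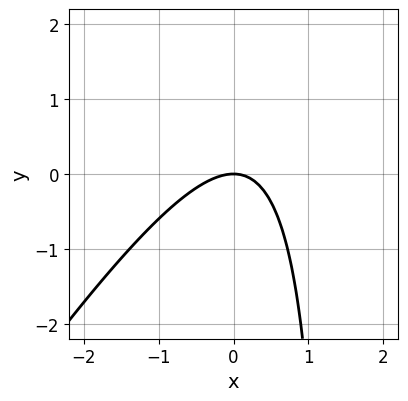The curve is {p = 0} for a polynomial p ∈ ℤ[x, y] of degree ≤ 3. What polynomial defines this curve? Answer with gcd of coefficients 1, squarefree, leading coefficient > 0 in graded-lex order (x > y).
deg p = 2.
Reading off the gridlines: one x-axis crossing is at x = 0; it meets the y-axis at y = 0 (among the integer gridlines).
These observations pin down the coefficients.

3*x^2 - 2*x*y + 3*y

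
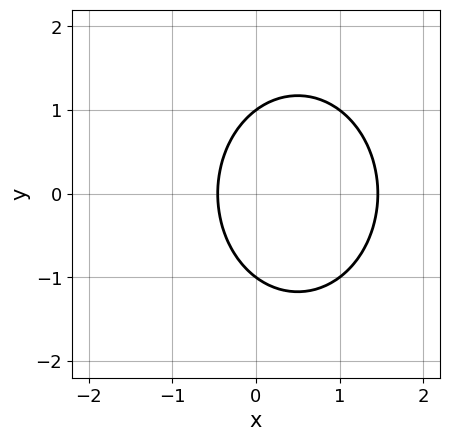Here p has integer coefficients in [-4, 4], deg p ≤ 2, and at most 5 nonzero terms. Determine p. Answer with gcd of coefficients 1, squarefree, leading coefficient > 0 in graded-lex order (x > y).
3*x^2 + 2*y^2 - 3*x - 2

(a) The degree is 2 — the shape is more complex than any degree-1 curve.
(b) Symmetries: mirror symmetry y ↦ −y ⇒ only even powers of y.
(c) From the visible intercepts: among the integer gridlines, it crosses the y-axis at y ∈ {-1, 1}.
(d) Solving for integer coefficients yields p as stated.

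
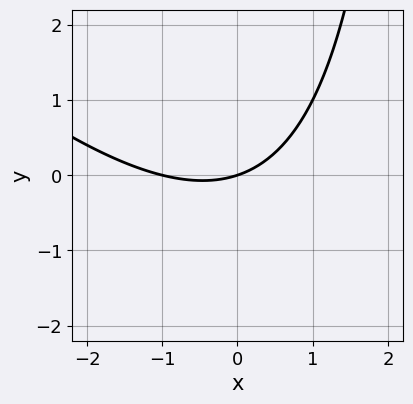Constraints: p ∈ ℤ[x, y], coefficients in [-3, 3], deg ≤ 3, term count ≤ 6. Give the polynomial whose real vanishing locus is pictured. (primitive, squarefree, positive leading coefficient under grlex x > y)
x^2 + x*y + x - 3*y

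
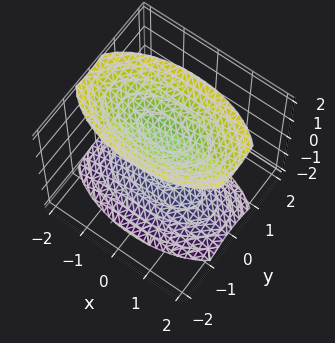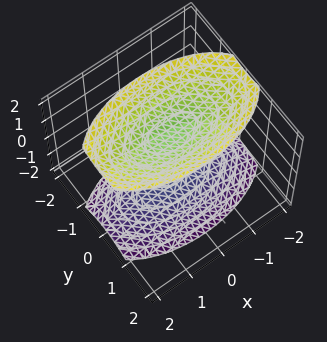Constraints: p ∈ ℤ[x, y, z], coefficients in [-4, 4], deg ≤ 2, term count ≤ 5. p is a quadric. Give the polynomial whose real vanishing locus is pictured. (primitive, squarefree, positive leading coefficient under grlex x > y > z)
The picture has 2 separate pieces. Treating them together as one polynomial.
Degree: two separate bowl-shaped sheets opening away from each other; a quadric, so deg p = 2.
Symmetries: it's symmetric under x → −x, forcing even powers of x; it's symmetric under z → −z, forcing even powers of z; the y ↦ −y reflection is a symmetry, so y appears only in even powers.
From the visible intercepts: it misses every integer gridline on the y-axis; it misses every integer gridline on the x-axis.
Matching integer coefficients to the picture gives p.

x^2 + 3*y^2 - 2*z^2 + 3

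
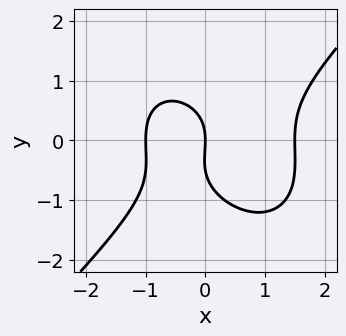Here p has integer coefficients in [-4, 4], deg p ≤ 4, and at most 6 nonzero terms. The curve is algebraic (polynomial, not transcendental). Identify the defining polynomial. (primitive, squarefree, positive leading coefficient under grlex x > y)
(a) Degree: the shape is more complex than any degree-2 curve, so deg p = 3.
(b) Reading off the gridlines: among the integer gridlines, it crosses the x-axis at x ∈ {-1, 0}; it crosses the y-axis at the gridline y = 0.
(c) Solving for integer coefficients yields p as stated.

2*x^3 - 2*y^3 - x^2 - y^2 - 3*x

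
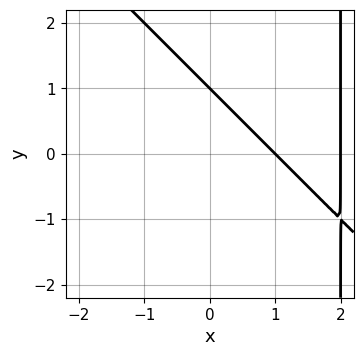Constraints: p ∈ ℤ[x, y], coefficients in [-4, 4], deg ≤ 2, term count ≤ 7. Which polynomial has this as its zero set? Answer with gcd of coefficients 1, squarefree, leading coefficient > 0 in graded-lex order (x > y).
(a) The degree is 2 — the shape is more complex than any degree-1 curve.
(b) Reading off the gridlines: among the integer gridlines, it crosses the x-axis at x ∈ {1, 2}; one y-axis crossing is at y = 1.
(c) Matching integer coefficients to the picture gives p.

x^2 + x*y - 3*x - 2*y + 2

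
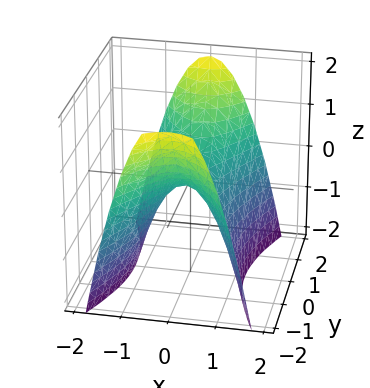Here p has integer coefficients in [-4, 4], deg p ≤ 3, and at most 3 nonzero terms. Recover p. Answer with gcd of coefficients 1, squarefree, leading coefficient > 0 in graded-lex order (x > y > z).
First, deg p = 2. A hyperbolic paraboloid; a quadric.
Next, symmetries: the y ↦ −y reflection is a symmetry, so y appears only in even powers; the x ↦ −x reflection is a symmetry, so x appears only in even powers.
Next, from the axis intercepts and sections: one x-axis crossing is at x = 0; it meets the y-axis at y = 0 (among the integer gridlines); it meets the z-axis at z = 0 (among the integer gridlines).
Finally, solving for integer coefficients yields p as stated.

3*x^2 - y^2 + 2*z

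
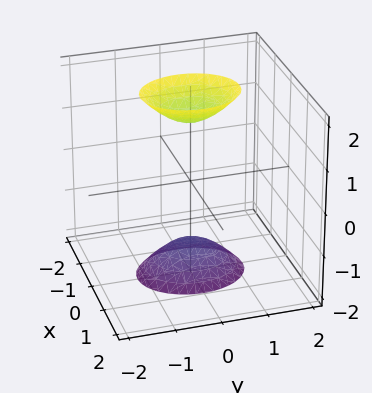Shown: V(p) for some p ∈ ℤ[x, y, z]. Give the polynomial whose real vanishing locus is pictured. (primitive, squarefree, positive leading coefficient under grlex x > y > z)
3*x^2 + 2*y^2 - z^2 + 2

1. I count 2 distinct pieces.
2. Degree: two sheets facing apart; a quadric, so deg p = 2.
3. Symmetries: the y ↦ −y reflection is a symmetry, so y appears only in even powers; mirror symmetry x ↦ −x ⇒ only even powers of x; mirror symmetry z ↦ −z ⇒ only even powers of z.
4. From the axis intercepts and sections: no x-intercept at any integer in the box; the surface avoids every integer y-axis point in the box.
5. Solving for integer coefficients yields p as stated.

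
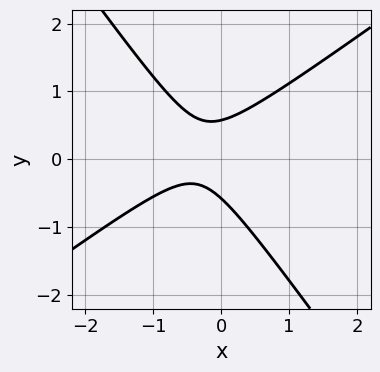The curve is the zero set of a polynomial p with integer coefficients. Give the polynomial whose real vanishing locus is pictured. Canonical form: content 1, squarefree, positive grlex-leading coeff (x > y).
3*x^2 - 2*x*y - 3*y^2 + 2*x + 1

deg p = 2. A generic line meets the curve in up to 2 points.
Reading off the gridlines: no x-intercept at any integer in the box.
Together with the visible shape, these determine p as stated.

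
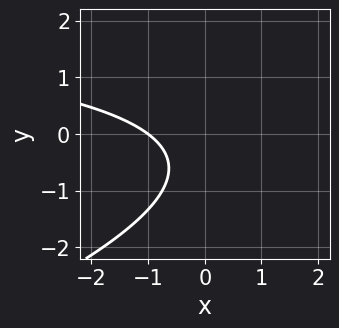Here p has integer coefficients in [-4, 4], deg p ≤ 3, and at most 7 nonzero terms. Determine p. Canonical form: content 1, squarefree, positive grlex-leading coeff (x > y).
x*y - 3*y^2 - 3*x - 3*y - 3

(a) The degree is 2 — the shape is more complex than any degree-1 curve.
(b) Observable constraints: one x-axis crossing is at x = -1; no y-intercept at any integer in the box.
(c) Putting this together gives p.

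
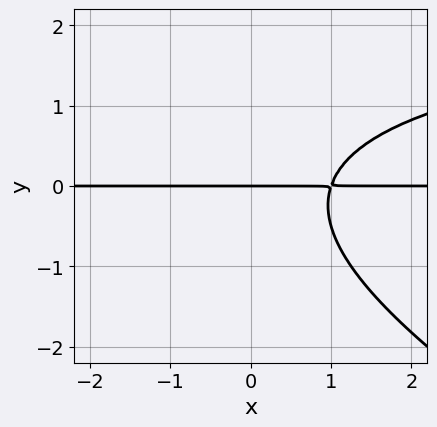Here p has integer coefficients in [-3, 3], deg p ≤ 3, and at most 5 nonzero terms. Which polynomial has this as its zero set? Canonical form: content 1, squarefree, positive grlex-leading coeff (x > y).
First, the degree is 3 — no degree-2 curve has this shape.
Next, observable constraints: it meets the y-axis at y = 0 (among the integer gridlines); every point of the x-axis in the box is on the curve.
Finally, matching integer coefficients to the picture gives p.

x*y^2 + 2*y^3 - 3*x*y + 3*y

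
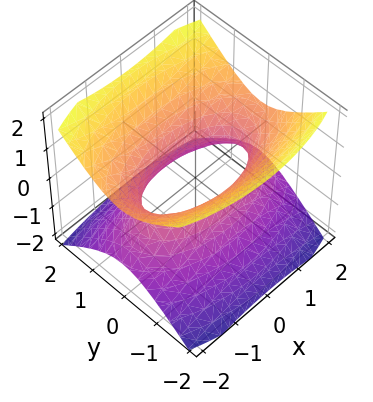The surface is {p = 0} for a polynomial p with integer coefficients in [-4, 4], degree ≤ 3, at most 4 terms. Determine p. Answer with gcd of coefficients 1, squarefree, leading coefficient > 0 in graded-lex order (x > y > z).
First, the degree is 2 — one connected sheet with a waist; a quadric.
Next, symmetries: it's symmetric under y → −y, forcing even powers of y; it's symmetric under x → −x, forcing even powers of x; it's symmetric under z → −z, forcing even powers of z.
Next, against the integer gridlines: no z-intercept at any integer in the box.
Finally, solving for integer coefficients yields p as stated.

x^2 + 3*y^2 - 3*z^2 - 2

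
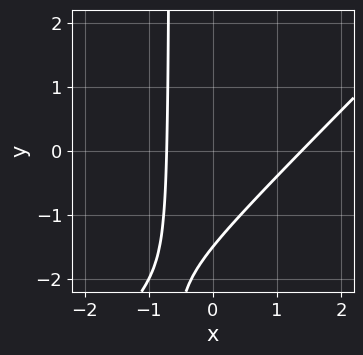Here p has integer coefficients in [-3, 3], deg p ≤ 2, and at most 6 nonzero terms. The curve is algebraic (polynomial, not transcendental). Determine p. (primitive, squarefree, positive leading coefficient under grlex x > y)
3*x^2 - 3*x*y - 2*x - 2*y - 3

First, degree: the shape is more complex than any degree-1 curve, so deg p = 2.
Finally, putting this together gives p.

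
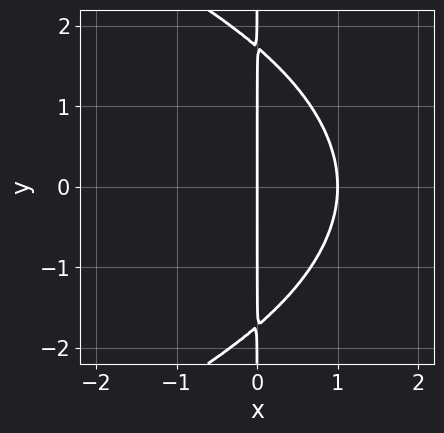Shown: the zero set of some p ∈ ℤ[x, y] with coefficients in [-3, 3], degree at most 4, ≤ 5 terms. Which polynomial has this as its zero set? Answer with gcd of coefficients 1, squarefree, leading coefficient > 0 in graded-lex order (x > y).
The degree is 3 — a generic line meets the curve in up to 3 points.
Symmetries: it's symmetric under y → −y, forcing even powers of y.
Reading off the gridlines: the x-axis gridline crossings are at x ∈ {0, 1}; the visible y-axis segment lies entirely on the curve.
Matching integer coefficients to the picture gives p.

x*y^2 + 3*x^2 - 3*x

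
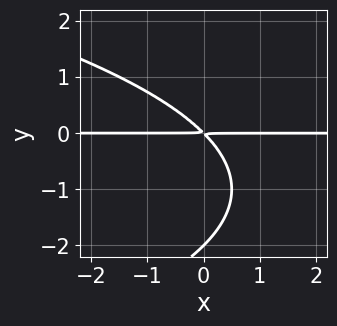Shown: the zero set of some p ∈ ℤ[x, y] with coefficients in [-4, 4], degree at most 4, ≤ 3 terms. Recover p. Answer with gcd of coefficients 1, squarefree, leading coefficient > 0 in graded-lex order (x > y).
y^3 + 2*x*y + 2*y^2

First, the degree is 3 — the shape is more complex than any degree-2 curve.
Then, reading off the gridlines: the visible x-axis segment lies entirely on the curve; it meets the y-axis at y = -2 (among the integer gridlines).
Finally, these observations pin down the coefficients.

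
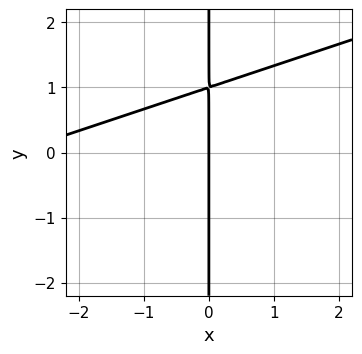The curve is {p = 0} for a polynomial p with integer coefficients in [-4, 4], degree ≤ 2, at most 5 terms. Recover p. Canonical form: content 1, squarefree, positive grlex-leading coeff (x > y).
x^2 - 3*x*y + 3*x

(a) deg p = 2. A generic line meets the curve in up to 2 points.
(b) Checking where it meets the axes: it meets the x-axis at x = 0 (among the integer gridlines); the visible y-axis segment lies entirely on the curve.
(c) These observations pin down the coefficients.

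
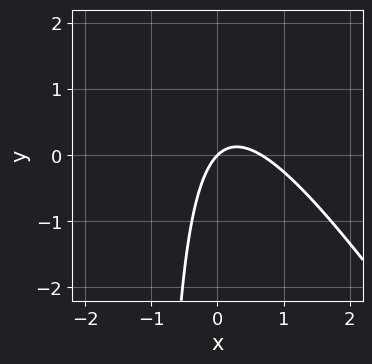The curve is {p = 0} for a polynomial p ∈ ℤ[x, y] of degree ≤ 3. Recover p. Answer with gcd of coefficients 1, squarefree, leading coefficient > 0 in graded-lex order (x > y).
1. The degree is 2 — the shape is more complex than any degree-1 curve.
2. Checking where it meets the axes: it meets the x-axis at x = 0 (among the integer gridlines); it crosses the y-axis at the gridline y = 0.
3. These observations pin down the coefficients.

3*x^2 + 2*x*y - 2*x + 2*y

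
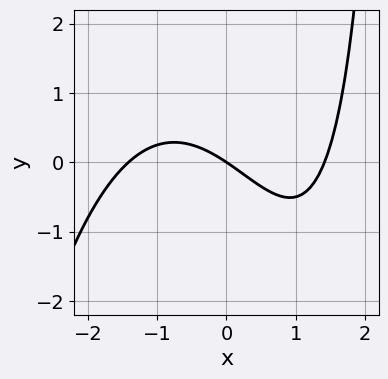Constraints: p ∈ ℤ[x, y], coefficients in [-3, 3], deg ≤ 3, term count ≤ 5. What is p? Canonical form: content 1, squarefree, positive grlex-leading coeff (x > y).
x^3 + x*y - 2*x - 3*y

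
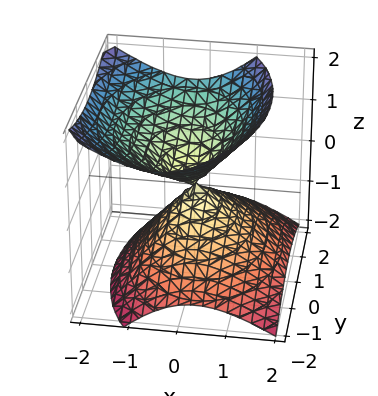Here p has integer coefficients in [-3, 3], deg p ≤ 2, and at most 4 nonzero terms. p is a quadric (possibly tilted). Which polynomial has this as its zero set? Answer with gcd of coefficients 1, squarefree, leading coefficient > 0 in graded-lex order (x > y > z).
2*x^2 + x*z + y^2 - 2*z^2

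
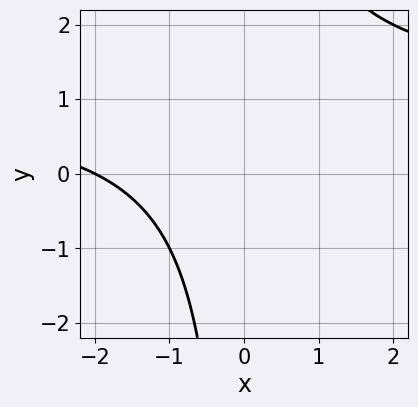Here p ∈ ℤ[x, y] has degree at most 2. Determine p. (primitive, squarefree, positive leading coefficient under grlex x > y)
1. Degree: the shape is more complex than any degree-1 curve, so deg p = 2.
2. Against the integer gridlines: it misses every integer gridline on the y-axis; it meets the x-axis at x = -2 (among the integer gridlines).
3. Fitting integer coefficients to these (and the overall shape) gives p.

x*y - x - 2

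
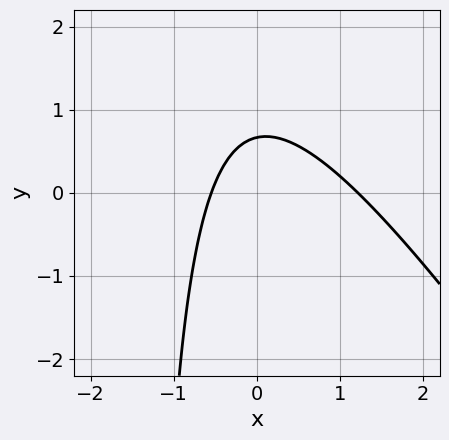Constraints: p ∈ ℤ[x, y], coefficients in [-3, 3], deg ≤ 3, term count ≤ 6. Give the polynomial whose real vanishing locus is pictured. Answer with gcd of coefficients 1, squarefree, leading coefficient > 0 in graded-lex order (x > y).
3*x^2 + 2*x*y - 2*x + 3*y - 2

1. The degree is 2 — the shape is more complex than any degree-1 curve.
2. Putting this together gives p.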